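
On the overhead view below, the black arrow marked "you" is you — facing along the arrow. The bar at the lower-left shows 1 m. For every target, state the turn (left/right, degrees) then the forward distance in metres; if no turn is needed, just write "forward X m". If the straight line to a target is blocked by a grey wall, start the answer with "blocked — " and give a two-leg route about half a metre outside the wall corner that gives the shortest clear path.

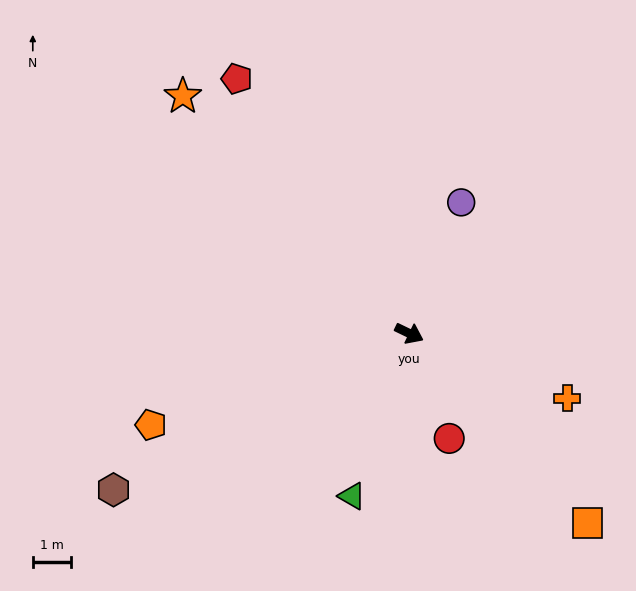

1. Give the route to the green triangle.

turn right 84°, forward 4.5 m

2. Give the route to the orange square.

turn right 21°, forward 6.8 m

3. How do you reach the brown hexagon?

turn right 126°, forward 8.8 m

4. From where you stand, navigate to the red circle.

turn right 43°, forward 2.9 m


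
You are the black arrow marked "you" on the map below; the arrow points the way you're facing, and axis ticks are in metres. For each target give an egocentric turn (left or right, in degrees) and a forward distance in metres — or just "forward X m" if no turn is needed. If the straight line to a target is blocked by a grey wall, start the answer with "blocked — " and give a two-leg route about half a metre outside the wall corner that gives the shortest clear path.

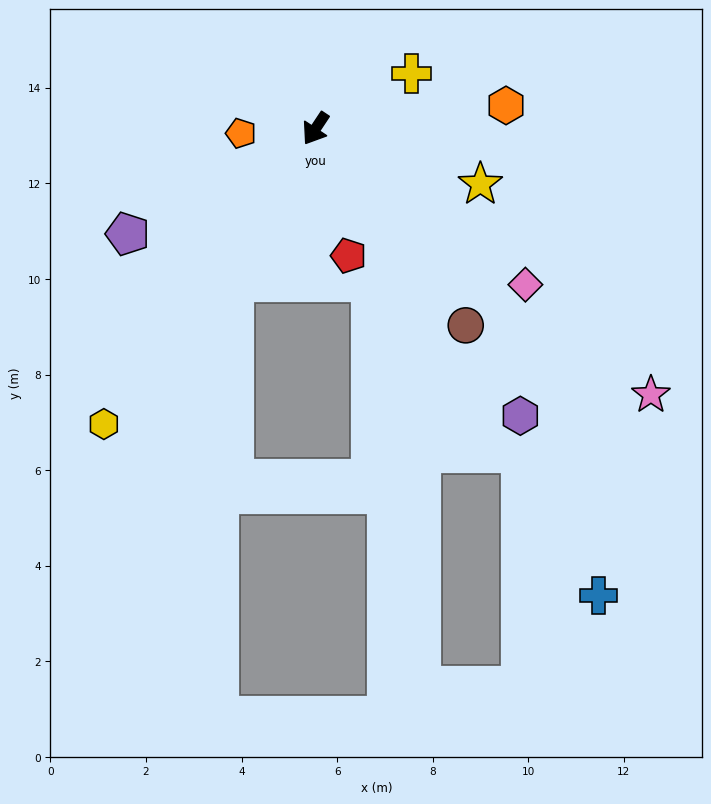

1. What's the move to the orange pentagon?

turn right 53°, forward 1.6 m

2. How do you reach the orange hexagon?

turn left 130°, forward 4.0 m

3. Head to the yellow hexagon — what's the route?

turn right 2°, forward 7.6 m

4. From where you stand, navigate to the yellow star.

turn left 105°, forward 3.6 m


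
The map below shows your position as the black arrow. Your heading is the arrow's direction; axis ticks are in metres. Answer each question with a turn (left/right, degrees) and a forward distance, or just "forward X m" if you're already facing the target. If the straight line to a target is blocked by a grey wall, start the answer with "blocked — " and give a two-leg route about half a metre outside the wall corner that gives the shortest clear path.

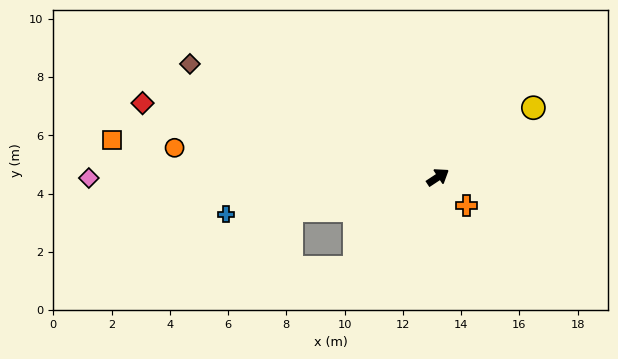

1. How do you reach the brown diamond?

turn left 122°, forward 9.4 m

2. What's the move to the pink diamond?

turn left 147°, forward 12.0 m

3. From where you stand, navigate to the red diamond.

turn left 133°, forward 10.5 m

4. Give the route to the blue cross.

turn left 157°, forward 7.4 m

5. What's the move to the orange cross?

turn right 79°, forward 1.4 m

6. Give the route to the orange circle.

turn left 140°, forward 9.1 m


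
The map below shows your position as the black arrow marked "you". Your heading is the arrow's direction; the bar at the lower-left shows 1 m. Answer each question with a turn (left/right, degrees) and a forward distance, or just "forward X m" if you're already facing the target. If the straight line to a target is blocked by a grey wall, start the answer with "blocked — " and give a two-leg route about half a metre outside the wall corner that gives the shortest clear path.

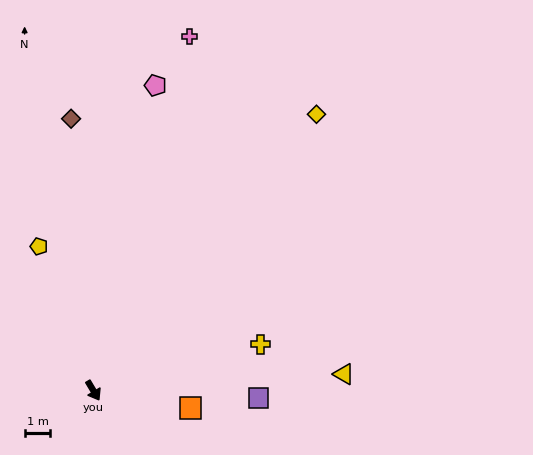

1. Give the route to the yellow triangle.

turn left 63°, forward 9.7 m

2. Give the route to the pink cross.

turn left 134°, forward 14.2 m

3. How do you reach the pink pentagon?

turn left 138°, forward 12.1 m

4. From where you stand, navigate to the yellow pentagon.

turn left 170°, forward 6.0 m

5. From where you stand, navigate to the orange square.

turn left 49°, forward 3.8 m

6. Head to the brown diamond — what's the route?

turn left 154°, forward 10.6 m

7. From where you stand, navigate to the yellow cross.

turn left 75°, forward 6.7 m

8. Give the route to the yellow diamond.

turn left 110°, forward 13.8 m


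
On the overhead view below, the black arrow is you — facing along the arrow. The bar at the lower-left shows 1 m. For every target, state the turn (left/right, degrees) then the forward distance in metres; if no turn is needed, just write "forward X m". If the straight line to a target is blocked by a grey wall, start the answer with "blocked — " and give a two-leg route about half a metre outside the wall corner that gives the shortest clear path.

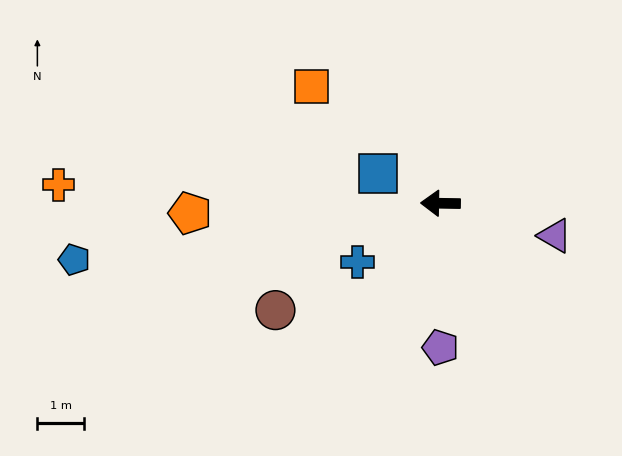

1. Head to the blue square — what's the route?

turn right 24°, forward 1.5 m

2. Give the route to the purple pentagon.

turn left 91°, forward 3.1 m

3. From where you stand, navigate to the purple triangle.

turn left 165°, forward 2.5 m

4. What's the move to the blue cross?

turn left 36°, forward 2.2 m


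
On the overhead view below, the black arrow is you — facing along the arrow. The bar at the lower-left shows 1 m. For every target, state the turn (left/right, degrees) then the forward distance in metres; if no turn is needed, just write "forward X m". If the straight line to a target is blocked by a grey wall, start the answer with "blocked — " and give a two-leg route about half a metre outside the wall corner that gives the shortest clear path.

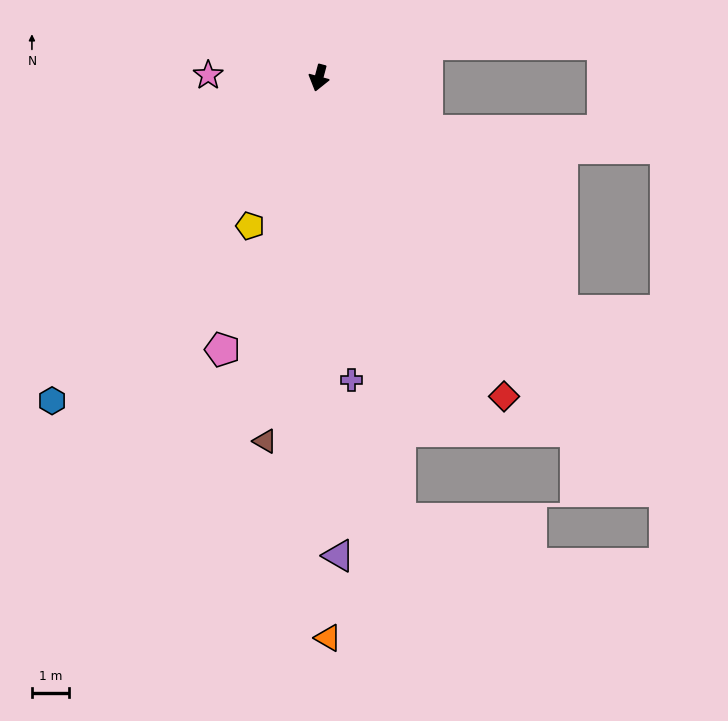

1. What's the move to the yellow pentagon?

turn right 10°, forward 4.4 m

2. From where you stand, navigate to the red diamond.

turn left 45°, forward 9.9 m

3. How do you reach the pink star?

turn right 76°, forward 3.0 m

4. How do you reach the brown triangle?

turn left 7°, forward 9.9 m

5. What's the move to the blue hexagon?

turn right 25°, forward 11.3 m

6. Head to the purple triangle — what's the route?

turn left 17°, forward 12.9 m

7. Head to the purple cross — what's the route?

turn left 21°, forward 8.2 m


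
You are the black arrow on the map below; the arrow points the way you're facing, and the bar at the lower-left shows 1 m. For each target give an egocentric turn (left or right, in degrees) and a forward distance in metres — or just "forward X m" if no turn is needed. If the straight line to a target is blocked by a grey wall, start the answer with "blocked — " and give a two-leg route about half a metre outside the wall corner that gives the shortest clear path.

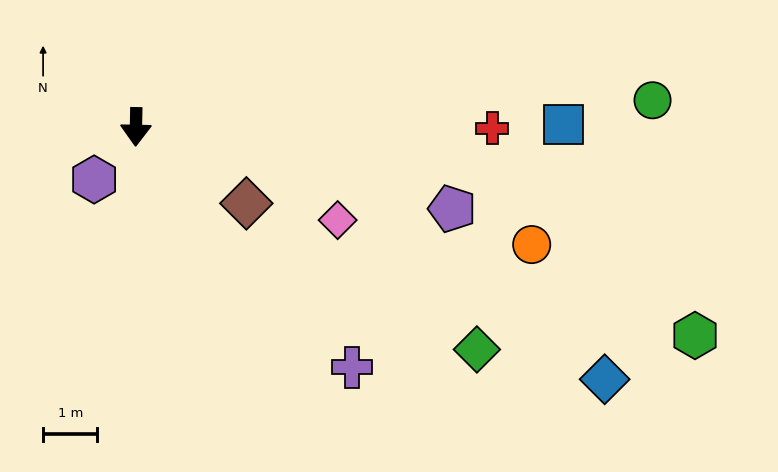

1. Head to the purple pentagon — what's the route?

turn left 77°, forward 6.0 m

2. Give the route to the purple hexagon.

turn right 37°, forward 1.2 m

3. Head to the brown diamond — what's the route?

turn left 56°, forward 2.5 m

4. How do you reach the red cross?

turn left 91°, forward 6.6 m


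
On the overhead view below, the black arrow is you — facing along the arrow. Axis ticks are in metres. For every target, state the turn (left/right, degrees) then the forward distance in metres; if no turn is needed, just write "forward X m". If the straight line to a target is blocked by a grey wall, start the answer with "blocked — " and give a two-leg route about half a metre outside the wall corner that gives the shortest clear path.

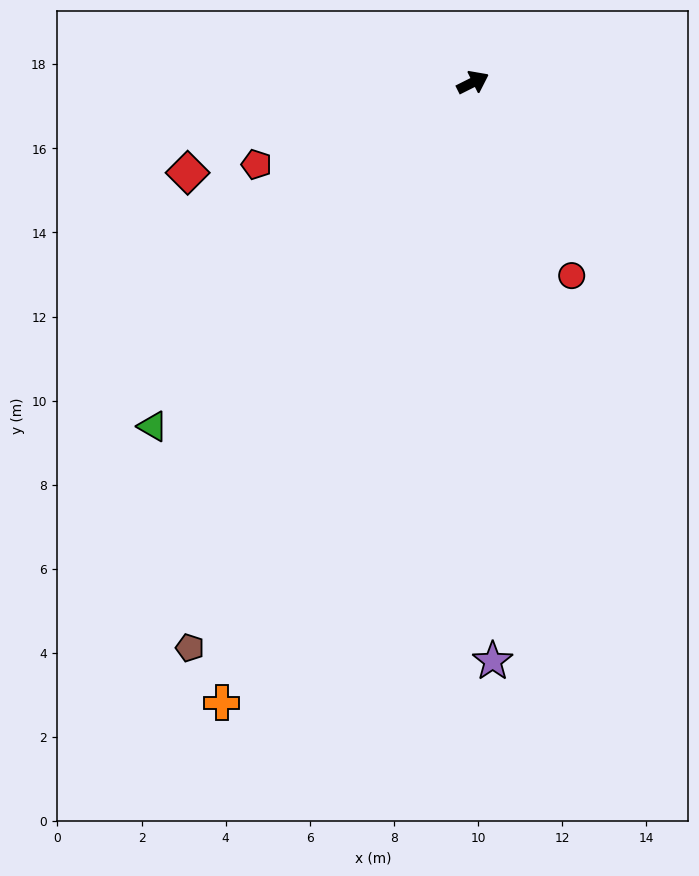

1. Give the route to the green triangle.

turn right 160°, forward 11.2 m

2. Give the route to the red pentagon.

turn left 174°, forward 5.5 m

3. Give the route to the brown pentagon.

turn right 143°, forward 15.0 m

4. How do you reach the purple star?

turn right 115°, forward 13.8 m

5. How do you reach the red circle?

turn right 90°, forward 5.2 m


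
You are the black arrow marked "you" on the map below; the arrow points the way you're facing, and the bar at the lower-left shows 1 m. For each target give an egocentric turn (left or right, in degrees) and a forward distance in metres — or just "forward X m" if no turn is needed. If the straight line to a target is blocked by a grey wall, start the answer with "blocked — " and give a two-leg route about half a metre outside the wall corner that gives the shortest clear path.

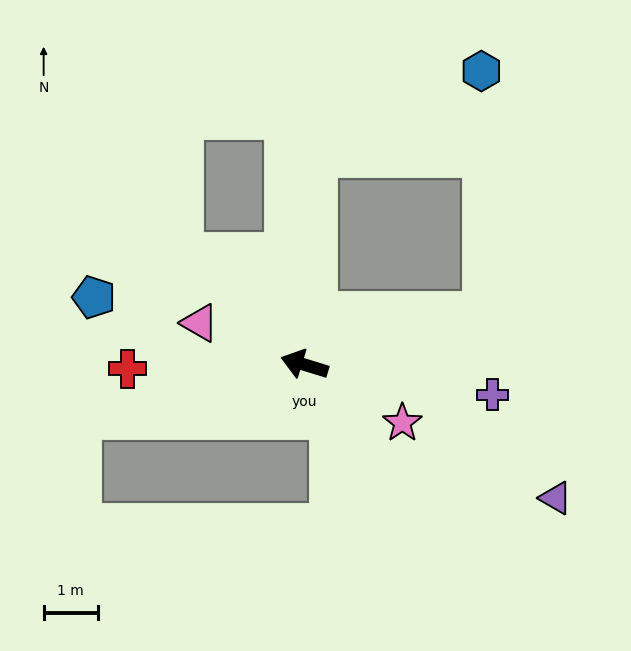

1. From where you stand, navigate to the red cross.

turn left 18°, forward 3.3 m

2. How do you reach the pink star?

turn left 166°, forward 2.1 m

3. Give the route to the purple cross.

turn right 172°, forward 3.5 m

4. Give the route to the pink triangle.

turn right 5°, forward 2.1 m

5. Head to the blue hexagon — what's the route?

blocked — turn right 76°, forward 3.9 m, then turn right 60°, forward 3.4 m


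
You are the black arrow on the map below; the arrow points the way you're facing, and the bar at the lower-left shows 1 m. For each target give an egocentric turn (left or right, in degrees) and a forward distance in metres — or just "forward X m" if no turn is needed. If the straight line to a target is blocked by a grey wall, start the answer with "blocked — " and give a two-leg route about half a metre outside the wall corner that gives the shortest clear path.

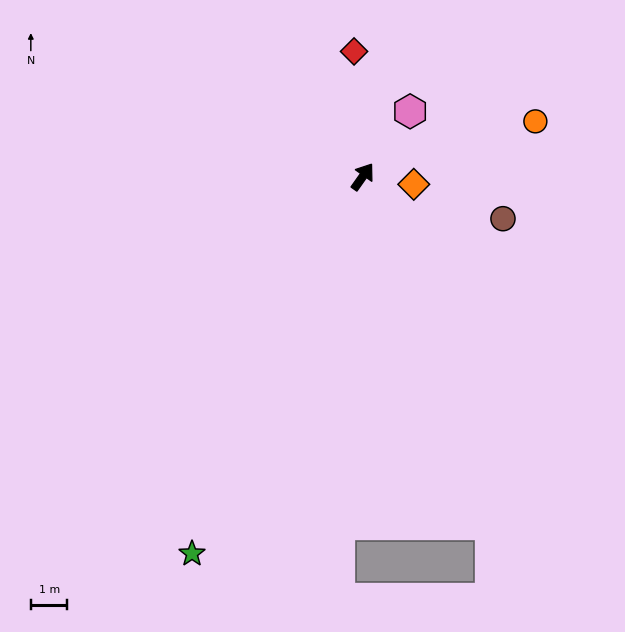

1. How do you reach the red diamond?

turn left 39°, forward 3.4 m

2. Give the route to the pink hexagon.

forward 2.2 m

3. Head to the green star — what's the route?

turn right 169°, forward 11.3 m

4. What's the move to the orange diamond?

turn right 63°, forward 1.4 m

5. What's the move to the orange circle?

turn right 37°, forward 4.9 m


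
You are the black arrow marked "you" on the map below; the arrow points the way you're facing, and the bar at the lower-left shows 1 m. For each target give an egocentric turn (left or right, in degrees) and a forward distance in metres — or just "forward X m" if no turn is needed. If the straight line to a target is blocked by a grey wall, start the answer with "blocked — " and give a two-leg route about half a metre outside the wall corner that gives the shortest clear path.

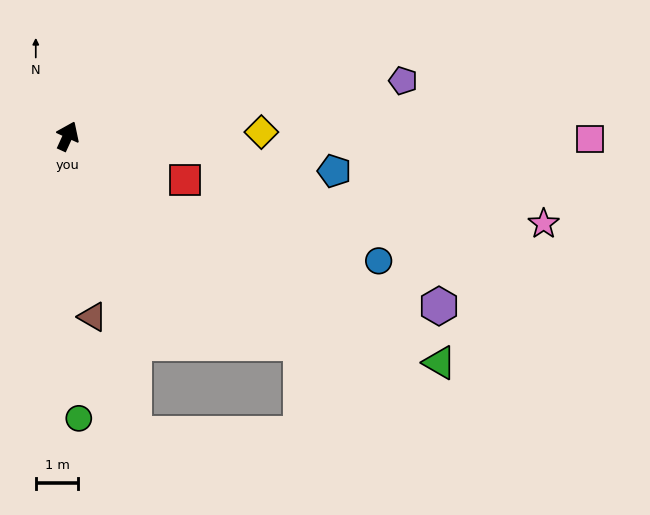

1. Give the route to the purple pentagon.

turn right 56°, forward 8.0 m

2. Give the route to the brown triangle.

turn right 148°, forward 4.3 m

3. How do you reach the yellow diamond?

turn right 64°, forward 4.6 m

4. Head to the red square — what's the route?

turn right 86°, forward 2.9 m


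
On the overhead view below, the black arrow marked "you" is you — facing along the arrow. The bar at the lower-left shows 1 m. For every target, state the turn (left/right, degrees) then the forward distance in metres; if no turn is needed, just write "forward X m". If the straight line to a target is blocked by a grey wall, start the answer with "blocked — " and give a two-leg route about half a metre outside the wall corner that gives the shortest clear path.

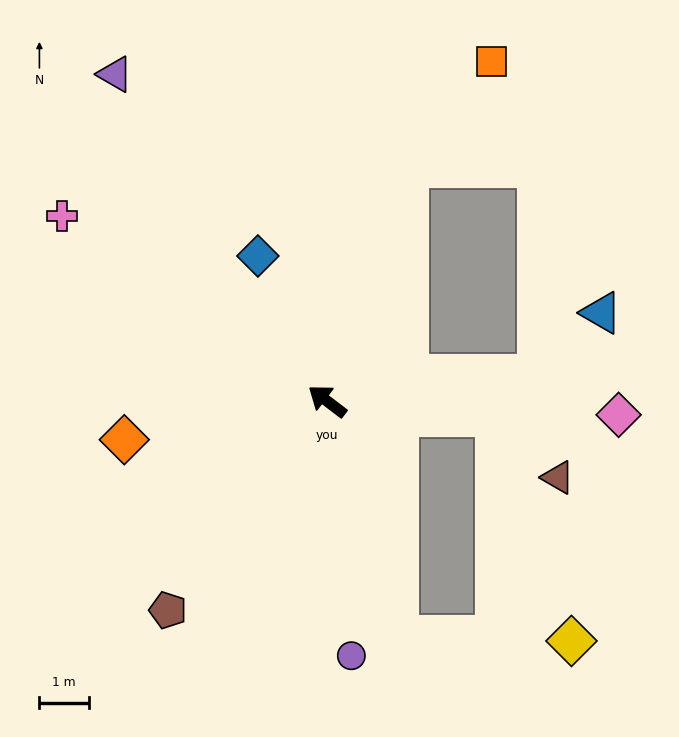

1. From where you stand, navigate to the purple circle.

turn left 133°, forward 5.2 m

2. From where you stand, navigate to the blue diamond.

turn right 27°, forward 3.3 m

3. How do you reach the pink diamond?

turn right 145°, forward 5.9 m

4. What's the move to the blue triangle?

blocked — turn right 136°, forward 4.3 m, then turn left 38°, forward 1.8 m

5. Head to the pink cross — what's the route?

turn left 2°, forward 6.5 m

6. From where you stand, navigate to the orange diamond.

turn left 48°, forward 4.2 m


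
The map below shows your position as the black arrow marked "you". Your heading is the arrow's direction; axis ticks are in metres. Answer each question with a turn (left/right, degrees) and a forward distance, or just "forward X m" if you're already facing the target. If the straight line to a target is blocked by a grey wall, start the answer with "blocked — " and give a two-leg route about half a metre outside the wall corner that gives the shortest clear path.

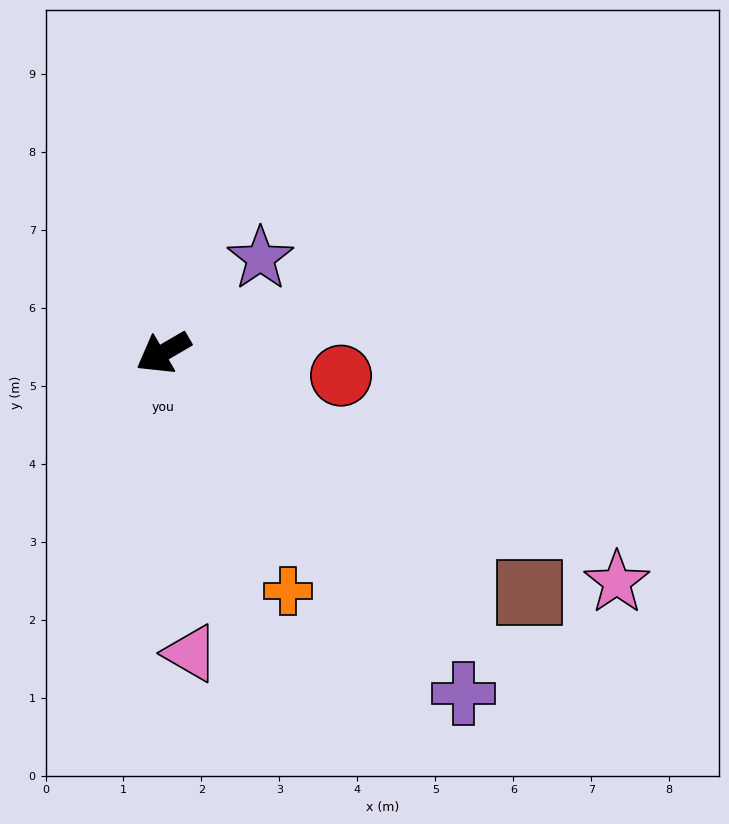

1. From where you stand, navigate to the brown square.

turn left 117°, forward 5.6 m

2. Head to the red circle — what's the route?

turn left 142°, forward 2.3 m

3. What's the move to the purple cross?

turn left 101°, forward 5.8 m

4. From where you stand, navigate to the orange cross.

turn left 87°, forward 3.4 m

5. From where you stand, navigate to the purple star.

turn right 166°, forward 1.7 m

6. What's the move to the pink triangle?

turn left 65°, forward 3.9 m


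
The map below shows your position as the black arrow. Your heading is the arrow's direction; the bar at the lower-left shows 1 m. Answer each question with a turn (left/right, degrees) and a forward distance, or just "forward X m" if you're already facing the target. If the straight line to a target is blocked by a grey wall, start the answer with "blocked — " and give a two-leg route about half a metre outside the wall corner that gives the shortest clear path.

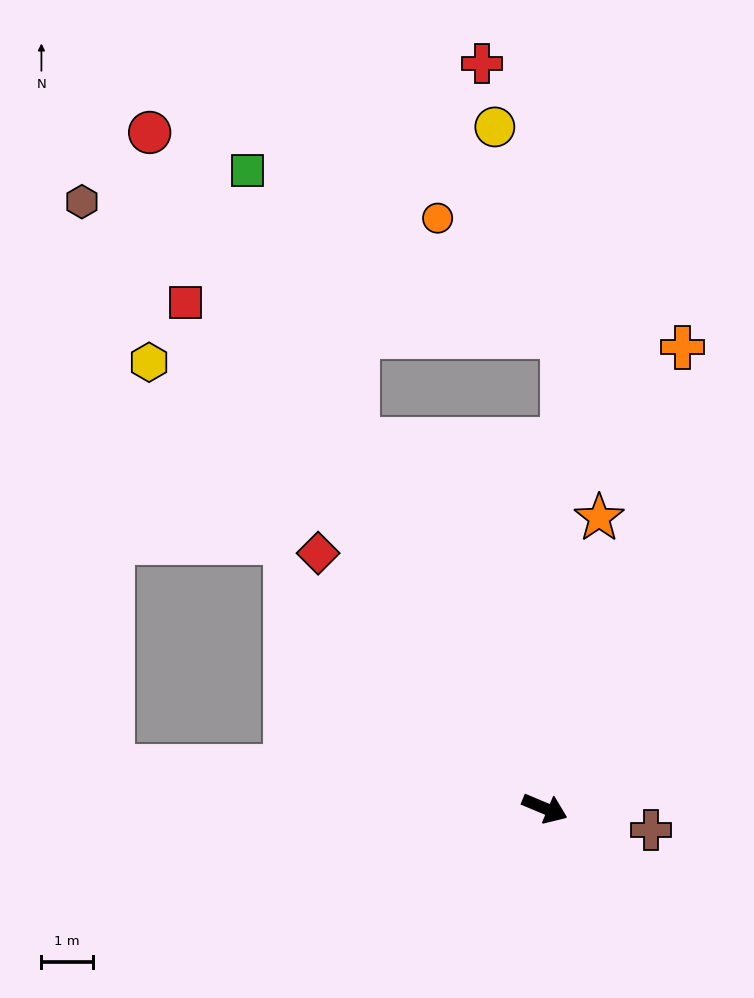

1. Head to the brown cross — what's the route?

turn left 11°, forward 2.1 m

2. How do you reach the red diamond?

turn left 154°, forward 6.6 m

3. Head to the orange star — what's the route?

turn left 102°, forward 5.8 m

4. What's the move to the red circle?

turn left 143°, forward 15.2 m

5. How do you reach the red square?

turn left 148°, forward 12.1 m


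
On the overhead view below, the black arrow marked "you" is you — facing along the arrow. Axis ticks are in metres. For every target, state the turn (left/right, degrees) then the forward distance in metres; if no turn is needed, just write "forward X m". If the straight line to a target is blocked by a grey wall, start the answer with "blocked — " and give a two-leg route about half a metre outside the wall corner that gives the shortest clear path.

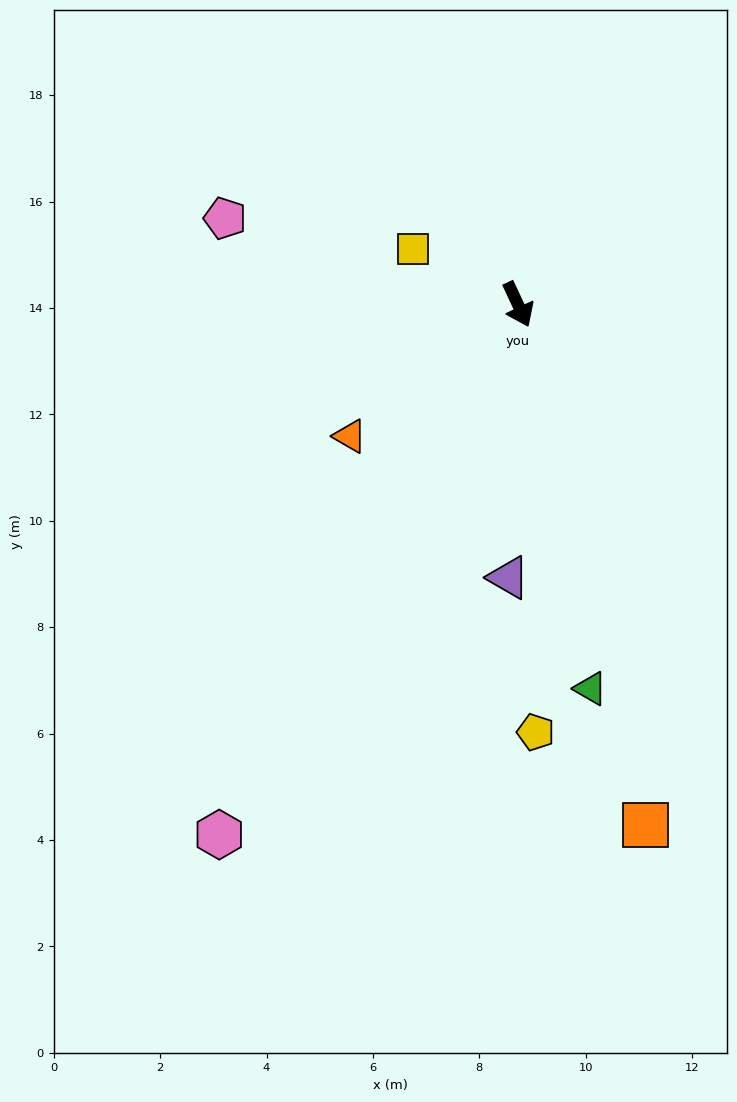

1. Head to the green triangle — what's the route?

turn right 14°, forward 7.3 m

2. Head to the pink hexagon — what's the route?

turn right 54°, forward 11.4 m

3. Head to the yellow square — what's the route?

turn right 143°, forward 2.2 m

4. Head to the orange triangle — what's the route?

turn right 77°, forward 4.0 m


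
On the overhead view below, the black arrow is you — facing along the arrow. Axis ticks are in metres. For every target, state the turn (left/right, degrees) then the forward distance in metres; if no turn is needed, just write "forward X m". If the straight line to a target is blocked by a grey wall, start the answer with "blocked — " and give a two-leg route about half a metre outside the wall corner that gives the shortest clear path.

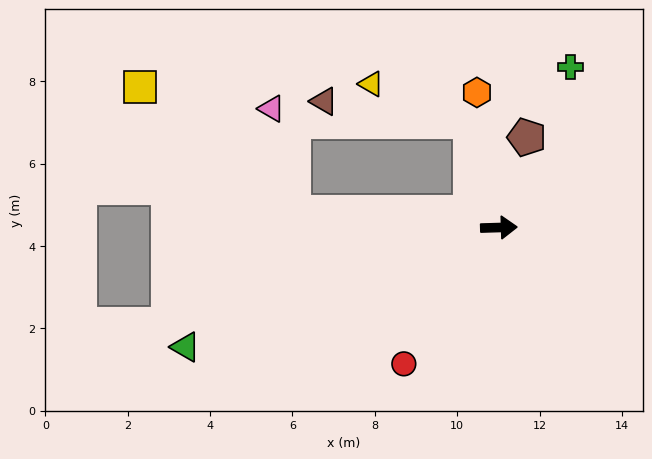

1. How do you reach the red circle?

turn right 127°, forward 4.0 m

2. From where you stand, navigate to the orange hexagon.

turn left 98°, forward 3.3 m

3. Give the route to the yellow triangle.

blocked — turn left 103°, forward 2.7 m, then turn left 55°, forward 2.6 m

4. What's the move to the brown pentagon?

turn left 71°, forward 2.3 m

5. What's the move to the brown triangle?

blocked — turn left 103°, forward 2.7 m, then turn left 68°, forward 3.6 m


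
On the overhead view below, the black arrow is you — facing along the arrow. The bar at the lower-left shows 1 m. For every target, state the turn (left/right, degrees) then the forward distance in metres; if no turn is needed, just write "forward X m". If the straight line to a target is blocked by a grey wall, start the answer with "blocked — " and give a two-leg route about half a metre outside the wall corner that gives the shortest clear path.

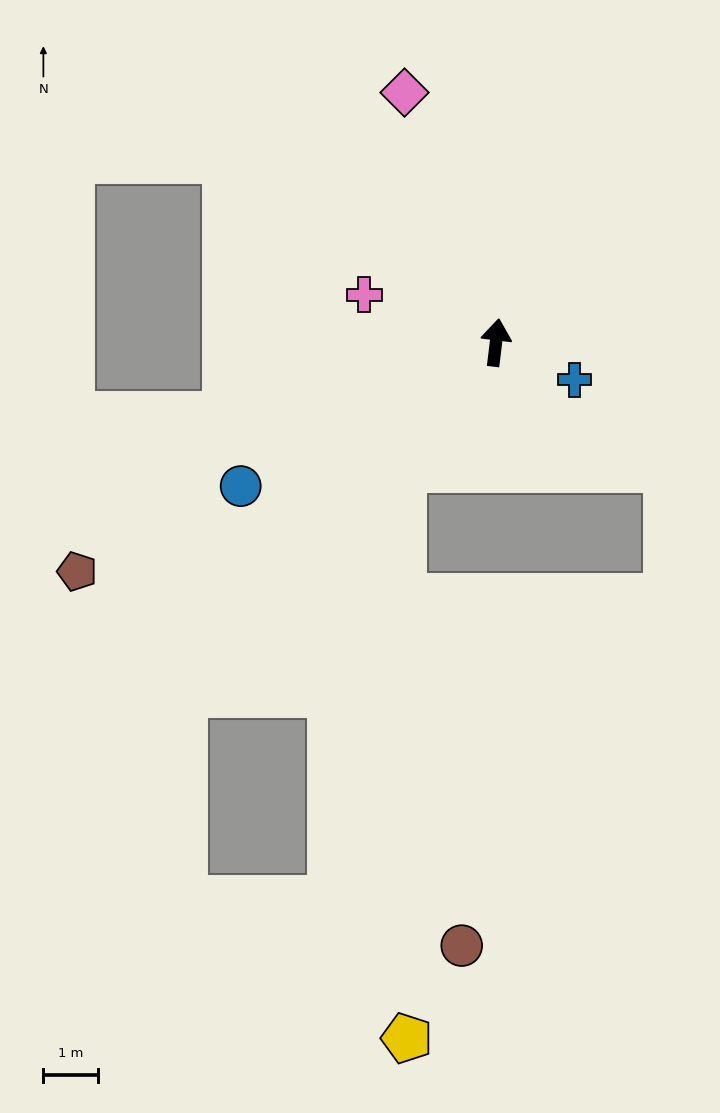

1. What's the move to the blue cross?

turn right 108°, forward 1.6 m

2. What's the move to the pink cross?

turn left 77°, forward 2.6 m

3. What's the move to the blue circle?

turn left 126°, forward 5.4 m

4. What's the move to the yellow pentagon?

blocked — turn left 151°, forward 2.9 m, then turn left 36°, forward 10.4 m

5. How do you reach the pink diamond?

turn left 27°, forward 4.9 m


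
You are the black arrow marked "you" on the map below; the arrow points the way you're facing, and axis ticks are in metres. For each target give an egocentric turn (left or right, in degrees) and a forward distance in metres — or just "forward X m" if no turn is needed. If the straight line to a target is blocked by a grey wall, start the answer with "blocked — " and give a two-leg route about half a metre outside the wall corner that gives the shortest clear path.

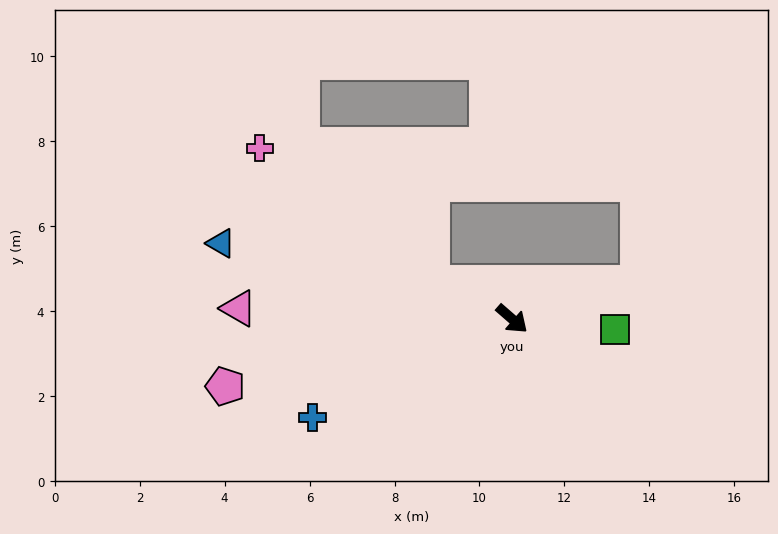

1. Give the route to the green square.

turn left 35°, forward 2.4 m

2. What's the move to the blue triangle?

turn right 154°, forward 7.1 m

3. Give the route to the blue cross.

turn right 113°, forward 5.2 m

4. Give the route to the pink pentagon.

turn right 126°, forward 6.9 m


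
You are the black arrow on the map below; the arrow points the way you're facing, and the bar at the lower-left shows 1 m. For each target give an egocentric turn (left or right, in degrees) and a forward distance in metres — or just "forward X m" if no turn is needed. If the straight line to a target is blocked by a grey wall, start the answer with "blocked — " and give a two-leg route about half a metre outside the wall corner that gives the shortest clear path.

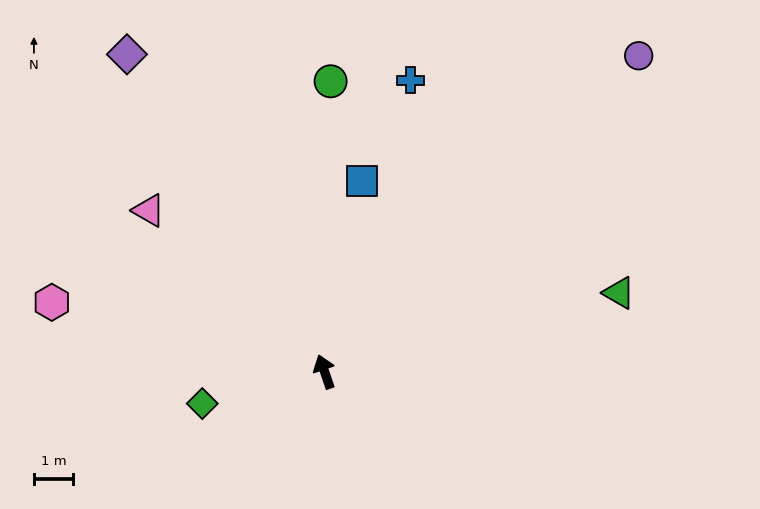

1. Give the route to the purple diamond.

turn left 13°, forward 9.6 m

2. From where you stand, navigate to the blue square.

turn right 30°, forward 5.0 m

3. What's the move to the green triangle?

turn right 94°, forward 7.8 m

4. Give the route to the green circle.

turn right 20°, forward 7.5 m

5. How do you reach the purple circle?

turn right 64°, forward 11.4 m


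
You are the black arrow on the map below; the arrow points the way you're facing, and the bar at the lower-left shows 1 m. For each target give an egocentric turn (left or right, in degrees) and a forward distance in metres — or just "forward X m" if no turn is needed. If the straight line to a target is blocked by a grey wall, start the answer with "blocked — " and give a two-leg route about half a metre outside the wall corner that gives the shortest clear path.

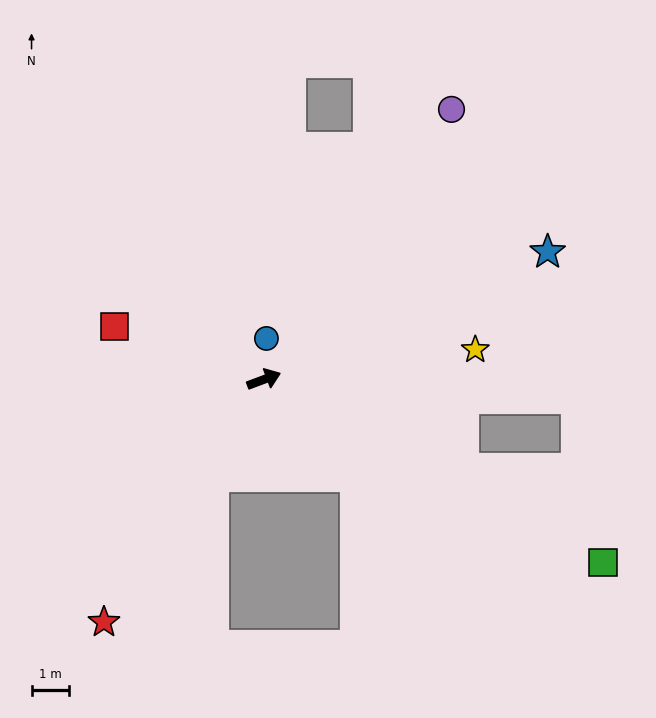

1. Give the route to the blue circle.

turn left 66°, forward 1.1 m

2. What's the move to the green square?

turn right 49°, forward 10.4 m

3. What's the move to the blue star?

turn left 4°, forward 8.4 m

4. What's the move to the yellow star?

turn right 13°, forward 5.8 m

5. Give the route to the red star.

turn right 144°, forward 7.9 m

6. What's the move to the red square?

turn left 140°, forward 4.3 m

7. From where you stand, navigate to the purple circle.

turn left 35°, forward 8.9 m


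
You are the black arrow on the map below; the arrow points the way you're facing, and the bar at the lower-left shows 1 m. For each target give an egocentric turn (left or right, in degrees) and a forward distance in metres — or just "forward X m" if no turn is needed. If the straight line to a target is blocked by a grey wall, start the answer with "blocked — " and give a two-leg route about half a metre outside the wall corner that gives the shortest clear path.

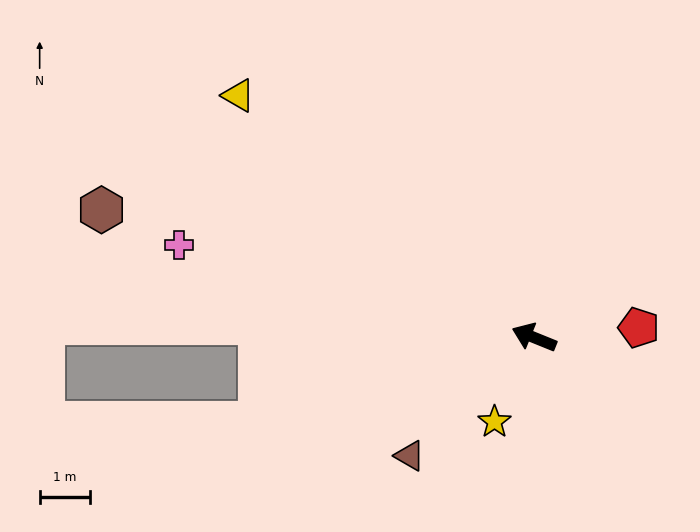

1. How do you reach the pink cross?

turn left 7°, forward 7.4 m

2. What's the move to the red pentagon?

turn right 153°, forward 2.1 m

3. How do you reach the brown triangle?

turn left 66°, forward 3.4 m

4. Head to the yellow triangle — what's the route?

turn right 17°, forward 7.7 m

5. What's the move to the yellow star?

turn left 87°, forward 1.9 m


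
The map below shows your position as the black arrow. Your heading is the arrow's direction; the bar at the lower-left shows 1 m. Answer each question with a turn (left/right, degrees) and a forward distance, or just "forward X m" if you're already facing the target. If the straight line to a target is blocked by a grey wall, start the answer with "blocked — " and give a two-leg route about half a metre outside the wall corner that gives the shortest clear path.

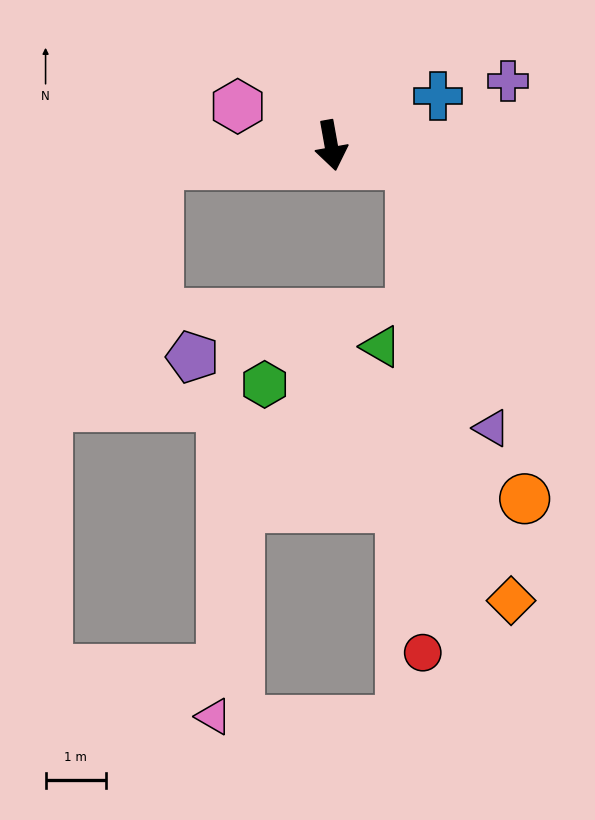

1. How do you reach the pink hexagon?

turn right 123°, forward 1.7 m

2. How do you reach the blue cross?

turn left 105°, forward 2.0 m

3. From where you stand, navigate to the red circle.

blocked — turn left 67°, forward 1.4 m, then turn right 76°, forward 8.1 m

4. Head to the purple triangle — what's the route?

blocked — turn left 67°, forward 1.4 m, then turn right 60°, forward 4.6 m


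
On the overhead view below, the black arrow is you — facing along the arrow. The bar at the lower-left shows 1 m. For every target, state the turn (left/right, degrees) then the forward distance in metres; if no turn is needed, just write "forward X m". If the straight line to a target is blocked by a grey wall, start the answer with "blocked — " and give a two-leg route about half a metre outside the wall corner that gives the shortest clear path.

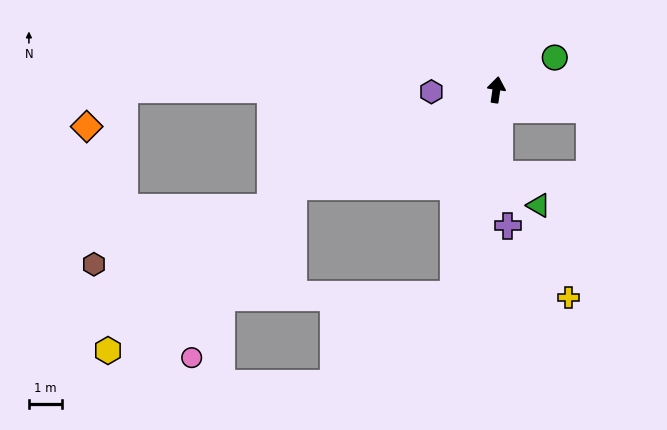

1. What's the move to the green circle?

turn right 53°, forward 2.0 m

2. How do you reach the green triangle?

blocked — turn right 170°, forward 2.6 m, then turn left 51°, forward 1.5 m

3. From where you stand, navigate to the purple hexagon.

turn left 100°, forward 2.0 m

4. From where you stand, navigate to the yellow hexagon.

blocked — turn left 124°, forward 6.9 m, then turn left 16°, forward 7.6 m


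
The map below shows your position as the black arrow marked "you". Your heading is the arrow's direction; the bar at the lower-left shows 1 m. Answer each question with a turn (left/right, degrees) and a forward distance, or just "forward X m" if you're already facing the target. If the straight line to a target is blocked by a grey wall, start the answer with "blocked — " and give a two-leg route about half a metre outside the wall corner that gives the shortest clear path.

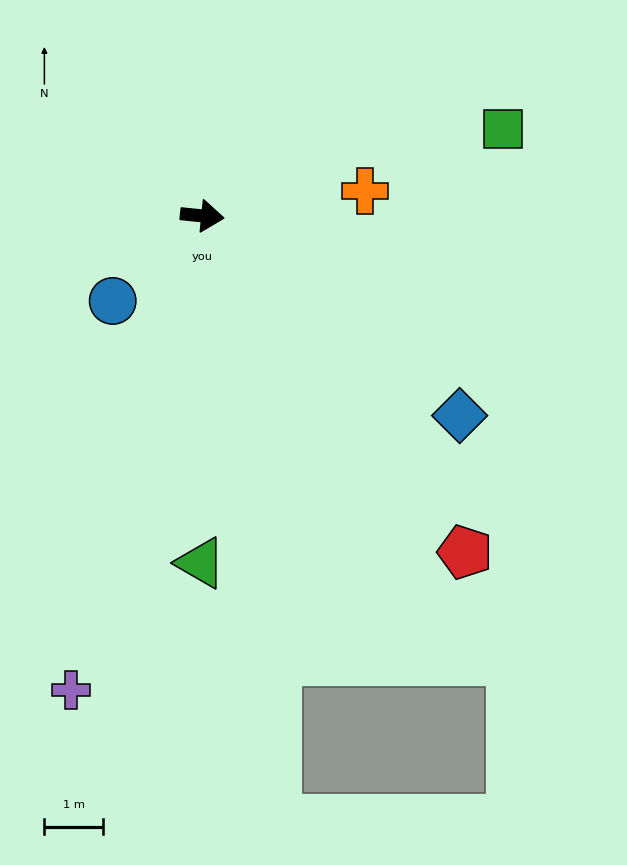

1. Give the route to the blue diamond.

turn right 32°, forward 5.6 m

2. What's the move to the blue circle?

turn right 131°, forward 2.1 m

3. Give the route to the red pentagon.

turn right 46°, forward 7.3 m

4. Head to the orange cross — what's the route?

turn left 15°, forward 2.8 m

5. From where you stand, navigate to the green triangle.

turn right 84°, forward 5.9 m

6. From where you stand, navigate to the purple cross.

turn right 100°, forward 8.4 m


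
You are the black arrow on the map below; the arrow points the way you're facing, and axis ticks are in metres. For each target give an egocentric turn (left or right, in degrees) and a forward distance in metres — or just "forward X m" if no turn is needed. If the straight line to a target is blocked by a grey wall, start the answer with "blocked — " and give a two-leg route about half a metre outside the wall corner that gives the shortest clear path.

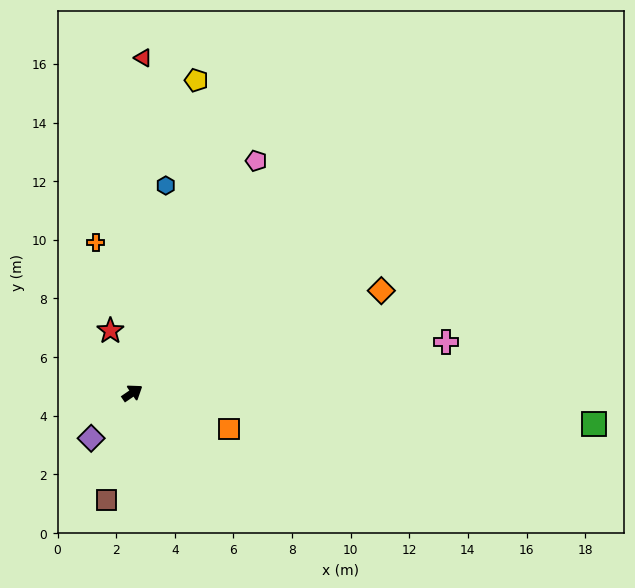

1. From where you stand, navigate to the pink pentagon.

turn left 28°, forward 9.0 m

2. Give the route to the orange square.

turn right 55°, forward 3.5 m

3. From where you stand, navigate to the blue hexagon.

turn left 47°, forward 7.2 m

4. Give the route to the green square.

turn right 38°, forward 15.8 m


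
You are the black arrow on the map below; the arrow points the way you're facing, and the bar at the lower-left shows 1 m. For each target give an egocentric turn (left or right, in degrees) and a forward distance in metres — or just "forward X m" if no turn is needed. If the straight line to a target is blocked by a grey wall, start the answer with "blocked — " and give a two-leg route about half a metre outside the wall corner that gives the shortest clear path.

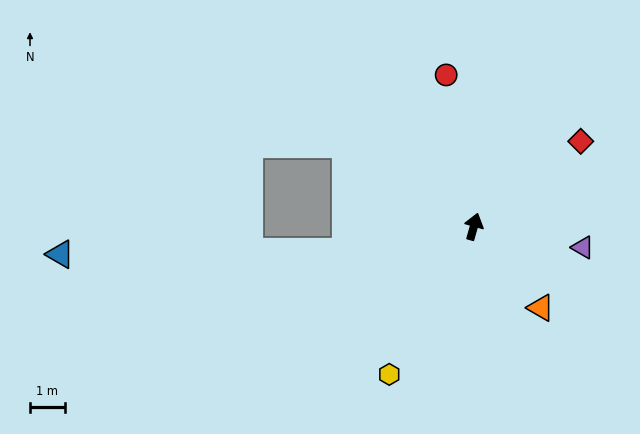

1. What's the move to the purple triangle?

turn right 85°, forward 3.2 m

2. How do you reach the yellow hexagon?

turn left 166°, forward 4.9 m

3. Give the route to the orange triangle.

turn right 125°, forward 3.0 m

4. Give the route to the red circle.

turn left 26°, forward 4.5 m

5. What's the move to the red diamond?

turn right 36°, forward 4.0 m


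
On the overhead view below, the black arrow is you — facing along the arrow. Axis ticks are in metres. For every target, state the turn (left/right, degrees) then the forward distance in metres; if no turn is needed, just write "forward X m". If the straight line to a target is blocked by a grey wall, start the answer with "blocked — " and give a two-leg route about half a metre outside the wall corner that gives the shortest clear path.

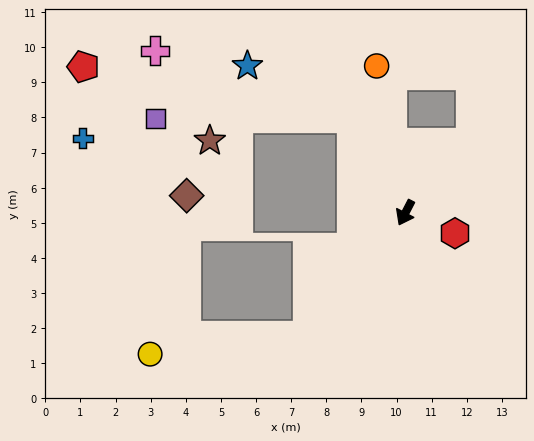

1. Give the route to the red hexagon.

turn left 95°, forward 1.5 m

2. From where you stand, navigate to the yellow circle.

blocked — turn right 11°, forward 4.5 m, then turn right 45°, forward 4.5 m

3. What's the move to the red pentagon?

blocked — turn right 123°, forward 3.1 m, then turn left 49°, forward 7.8 m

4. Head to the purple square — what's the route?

blocked — turn right 123°, forward 3.1 m, then turn left 60°, forward 5.6 m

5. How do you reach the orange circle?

turn right 142°, forward 4.3 m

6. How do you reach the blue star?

blocked — turn right 123°, forward 3.1 m, then turn left 34°, forward 3.3 m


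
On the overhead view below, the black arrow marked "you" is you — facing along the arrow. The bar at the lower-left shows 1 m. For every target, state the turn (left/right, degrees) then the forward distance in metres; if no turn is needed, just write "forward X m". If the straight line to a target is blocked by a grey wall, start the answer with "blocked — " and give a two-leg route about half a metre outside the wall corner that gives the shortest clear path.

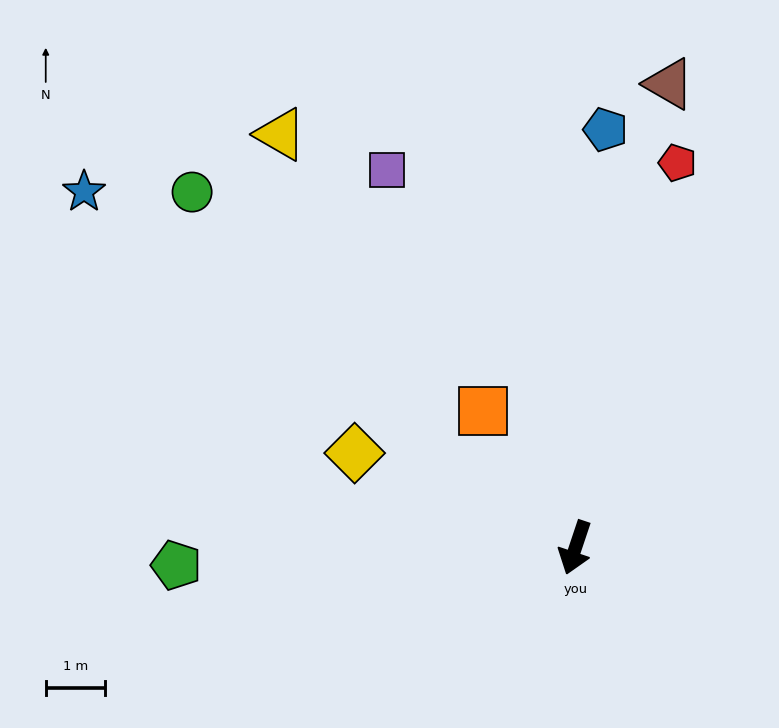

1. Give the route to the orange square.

turn right 127°, forward 2.8 m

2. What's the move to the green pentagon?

turn right 69°, forward 6.8 m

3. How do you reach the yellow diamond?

turn right 95°, forward 4.1 m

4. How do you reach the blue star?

turn right 107°, forward 10.3 m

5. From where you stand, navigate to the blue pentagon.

turn right 166°, forward 7.1 m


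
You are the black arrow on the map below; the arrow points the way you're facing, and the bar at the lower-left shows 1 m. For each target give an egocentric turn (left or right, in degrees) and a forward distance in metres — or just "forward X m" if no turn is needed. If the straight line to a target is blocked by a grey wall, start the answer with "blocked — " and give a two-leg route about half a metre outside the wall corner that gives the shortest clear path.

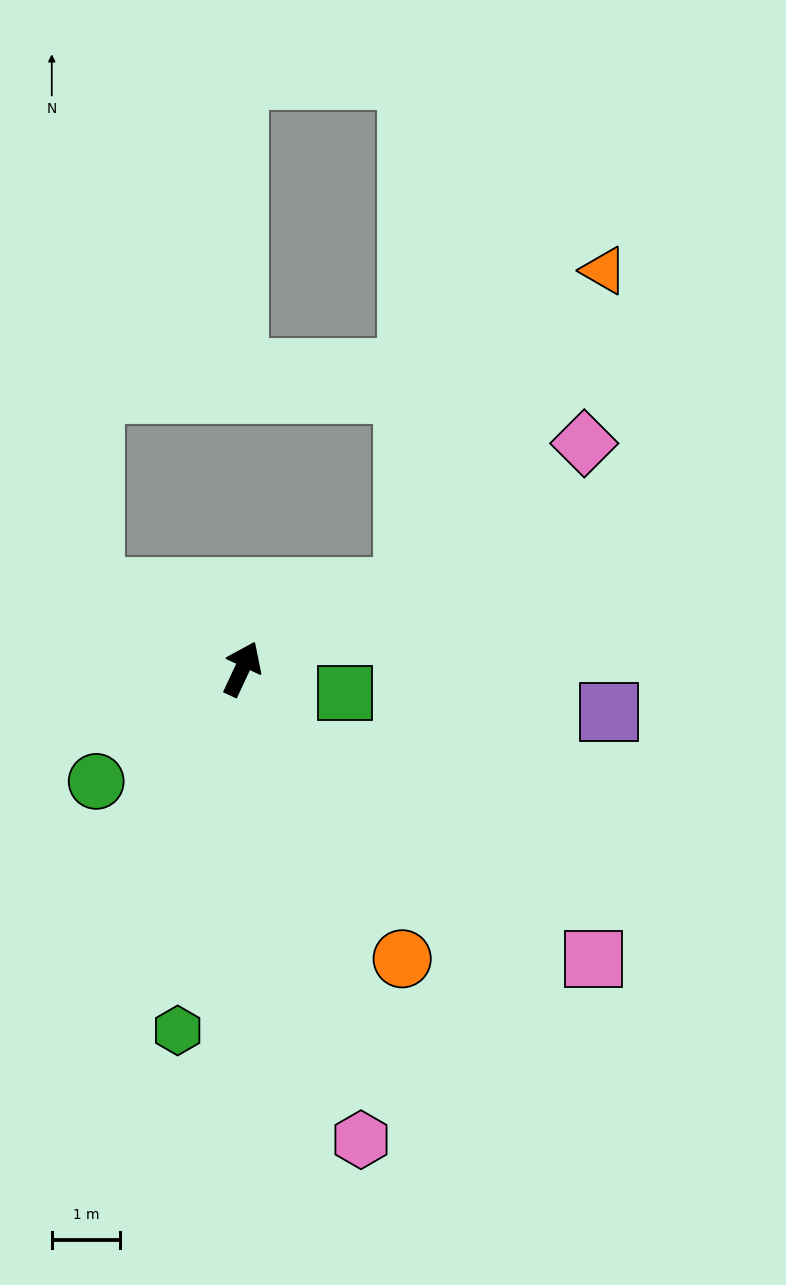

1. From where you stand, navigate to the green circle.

turn left 153°, forward 2.7 m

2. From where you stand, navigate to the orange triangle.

blocked — turn right 38°, forward 2.6 m, then turn left 31°, forward 5.5 m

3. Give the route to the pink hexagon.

turn right 141°, forward 7.1 m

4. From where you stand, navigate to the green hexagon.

turn right 165°, forward 5.4 m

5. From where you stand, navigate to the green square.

turn right 78°, forward 1.5 m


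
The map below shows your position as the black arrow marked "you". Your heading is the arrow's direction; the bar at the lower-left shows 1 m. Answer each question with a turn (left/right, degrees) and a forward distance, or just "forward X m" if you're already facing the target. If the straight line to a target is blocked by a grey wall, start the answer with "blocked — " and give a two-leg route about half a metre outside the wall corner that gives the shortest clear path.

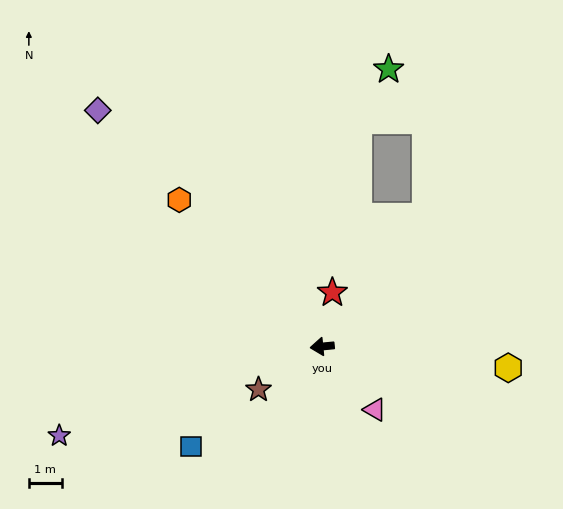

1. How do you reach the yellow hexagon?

turn left 168°, forward 5.7 m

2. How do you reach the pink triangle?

turn left 124°, forward 2.5 m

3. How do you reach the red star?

turn right 106°, forward 1.7 m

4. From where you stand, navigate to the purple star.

turn left 13°, forward 8.4 m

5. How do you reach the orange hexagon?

turn right 51°, forward 6.2 m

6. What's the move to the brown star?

turn left 28°, forward 2.3 m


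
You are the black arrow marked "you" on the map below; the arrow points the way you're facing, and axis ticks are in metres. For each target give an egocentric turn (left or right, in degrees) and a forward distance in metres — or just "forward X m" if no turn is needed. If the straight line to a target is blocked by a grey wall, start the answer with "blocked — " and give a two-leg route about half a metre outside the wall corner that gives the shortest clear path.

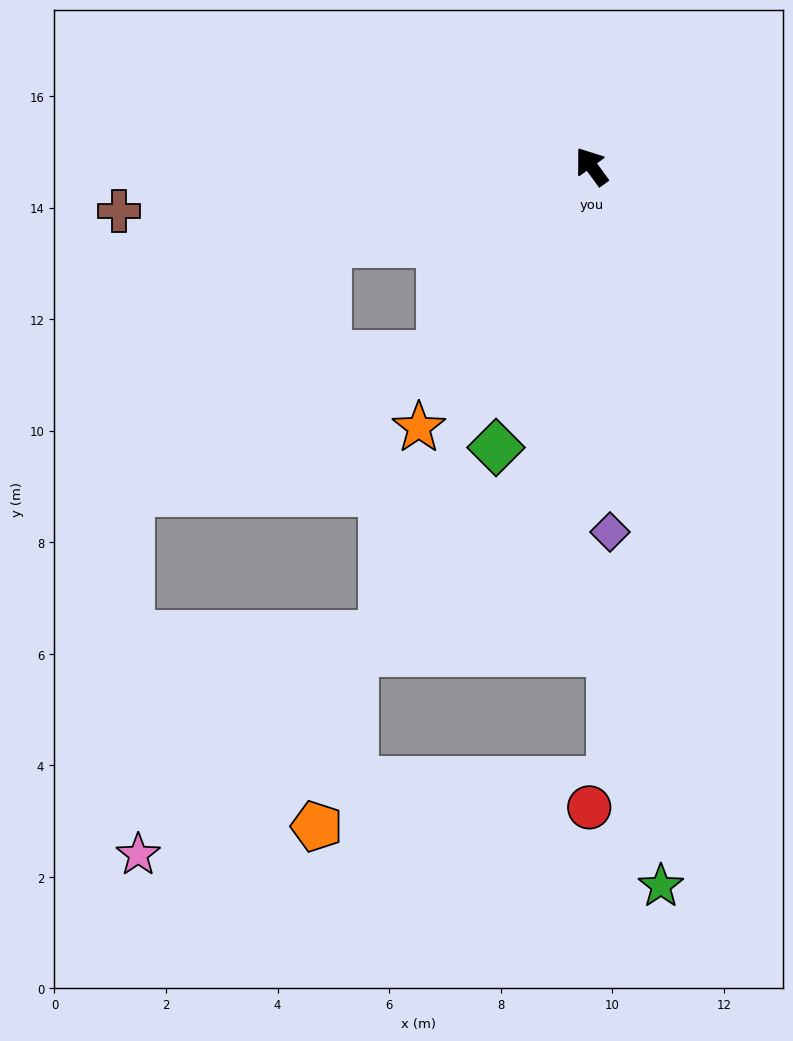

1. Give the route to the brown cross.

turn left 59°, forward 8.5 m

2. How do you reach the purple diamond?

turn left 147°, forward 6.6 m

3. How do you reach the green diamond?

turn left 125°, forward 5.3 m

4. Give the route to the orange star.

turn left 111°, forward 5.6 m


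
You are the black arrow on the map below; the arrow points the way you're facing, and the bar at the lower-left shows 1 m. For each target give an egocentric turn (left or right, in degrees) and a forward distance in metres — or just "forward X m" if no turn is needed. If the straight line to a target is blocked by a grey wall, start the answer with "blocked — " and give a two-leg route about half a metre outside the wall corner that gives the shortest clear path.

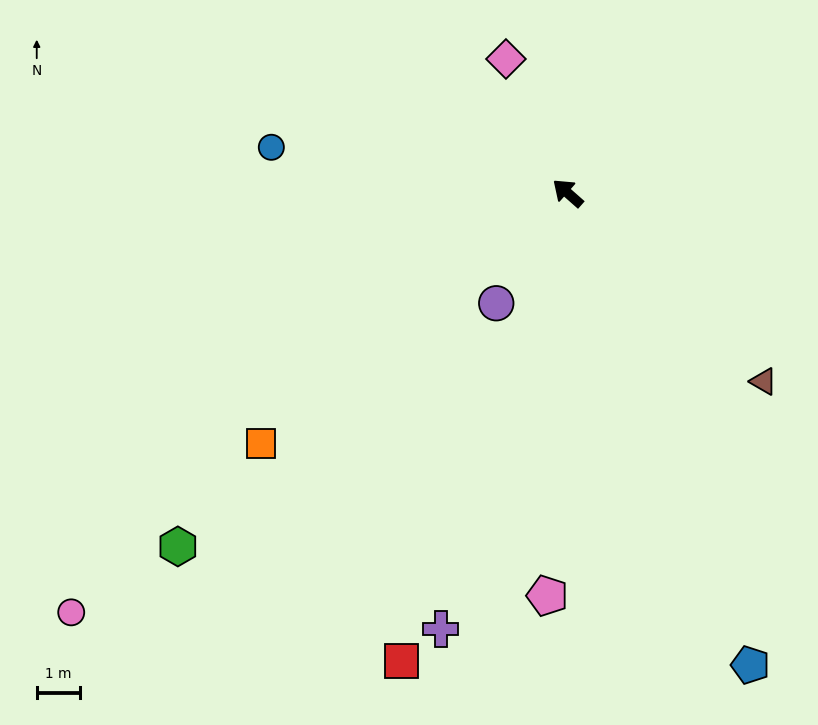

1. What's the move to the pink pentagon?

turn left 129°, forward 9.4 m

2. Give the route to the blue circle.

turn left 33°, forward 7.0 m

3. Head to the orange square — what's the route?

turn left 81°, forward 9.2 m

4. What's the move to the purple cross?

turn left 115°, forward 10.6 m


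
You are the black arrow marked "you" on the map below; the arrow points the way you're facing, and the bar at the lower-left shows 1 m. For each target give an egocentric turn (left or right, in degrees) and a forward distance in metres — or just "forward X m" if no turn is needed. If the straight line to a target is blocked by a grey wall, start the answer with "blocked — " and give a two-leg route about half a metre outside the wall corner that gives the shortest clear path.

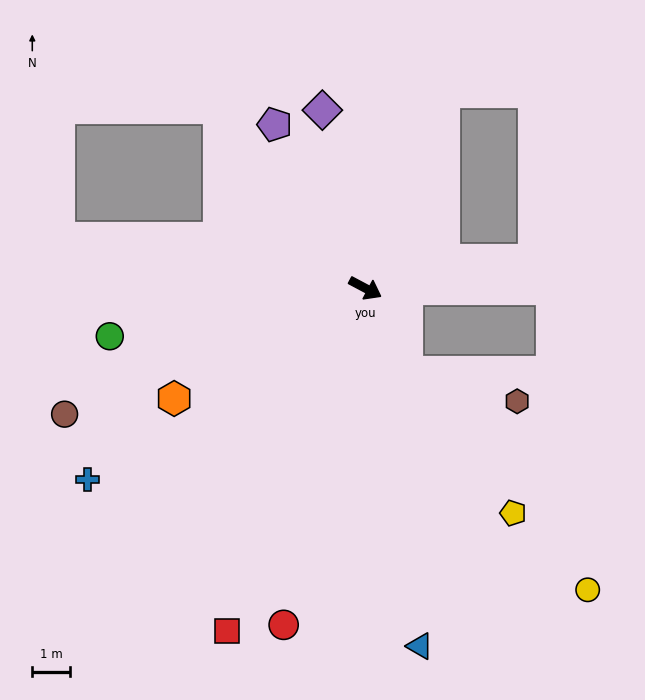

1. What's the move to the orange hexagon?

turn right 122°, forward 5.8 m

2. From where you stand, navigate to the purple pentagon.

turn left 147°, forward 4.9 m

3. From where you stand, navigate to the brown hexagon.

blocked — turn right 36°, forward 2.5 m, then turn left 49°, forward 3.0 m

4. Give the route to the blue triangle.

turn right 53°, forward 9.5 m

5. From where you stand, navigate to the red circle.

turn right 76°, forward 9.1 m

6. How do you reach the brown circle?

turn right 129°, forward 8.6 m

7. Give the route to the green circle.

turn right 141°, forward 6.8 m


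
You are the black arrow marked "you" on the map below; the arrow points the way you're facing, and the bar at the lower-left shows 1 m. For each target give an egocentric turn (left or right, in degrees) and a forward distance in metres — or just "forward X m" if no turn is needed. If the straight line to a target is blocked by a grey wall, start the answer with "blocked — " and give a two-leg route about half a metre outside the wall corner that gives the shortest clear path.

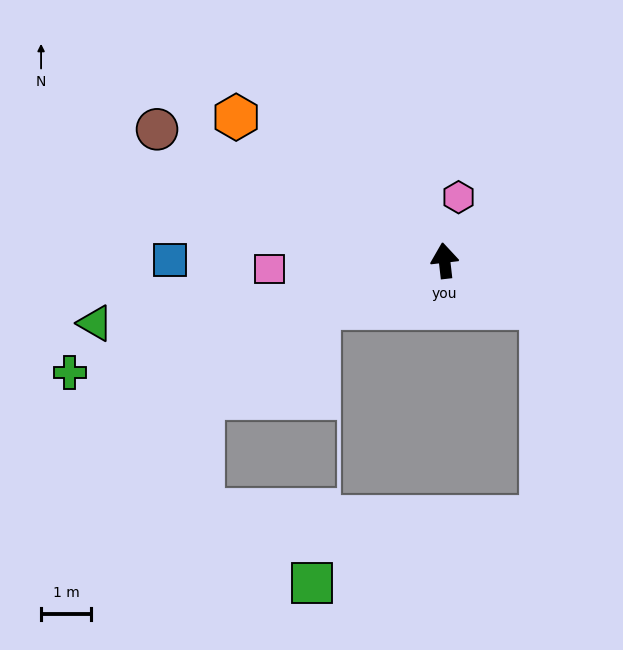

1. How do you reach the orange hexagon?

turn left 49°, forward 5.1 m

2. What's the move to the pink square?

turn left 86°, forward 3.5 m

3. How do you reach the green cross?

turn left 100°, forward 7.8 m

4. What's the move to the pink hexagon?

turn right 19°, forward 1.3 m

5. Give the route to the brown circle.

turn left 59°, forward 6.3 m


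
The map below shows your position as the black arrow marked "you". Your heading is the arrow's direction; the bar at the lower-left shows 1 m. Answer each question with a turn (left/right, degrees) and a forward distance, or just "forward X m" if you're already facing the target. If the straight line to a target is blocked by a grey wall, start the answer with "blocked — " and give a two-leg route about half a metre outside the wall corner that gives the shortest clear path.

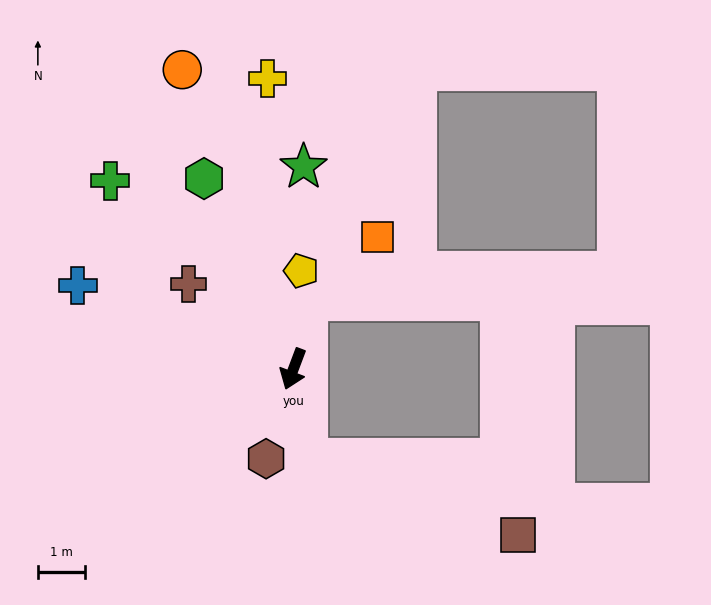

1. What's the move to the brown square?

blocked — turn left 30°, forward 1.9 m, then turn left 60°, forward 4.7 m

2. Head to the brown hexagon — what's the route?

turn left 4°, forward 2.0 m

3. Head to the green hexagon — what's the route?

turn right 134°, forward 4.5 m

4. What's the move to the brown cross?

turn right 108°, forward 2.9 m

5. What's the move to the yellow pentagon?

turn right 164°, forward 2.1 m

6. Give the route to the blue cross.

turn right 91°, forward 4.9 m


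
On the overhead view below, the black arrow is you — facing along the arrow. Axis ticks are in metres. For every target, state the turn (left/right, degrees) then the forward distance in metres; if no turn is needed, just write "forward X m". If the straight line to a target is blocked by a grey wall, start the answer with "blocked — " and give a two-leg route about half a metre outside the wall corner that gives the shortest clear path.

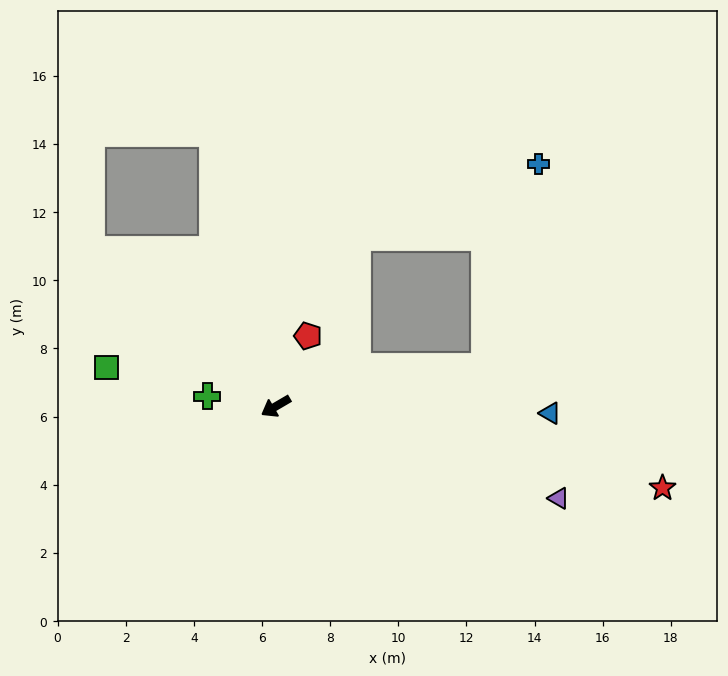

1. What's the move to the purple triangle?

turn left 132°, forward 8.7 m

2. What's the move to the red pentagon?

turn right 145°, forward 2.3 m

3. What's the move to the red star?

turn left 138°, forward 11.6 m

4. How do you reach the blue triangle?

turn left 148°, forward 8.1 m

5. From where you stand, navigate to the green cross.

turn right 39°, forward 2.0 m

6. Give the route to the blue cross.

blocked — turn left 160°, forward 6.2 m, then turn left 65°, forward 6.2 m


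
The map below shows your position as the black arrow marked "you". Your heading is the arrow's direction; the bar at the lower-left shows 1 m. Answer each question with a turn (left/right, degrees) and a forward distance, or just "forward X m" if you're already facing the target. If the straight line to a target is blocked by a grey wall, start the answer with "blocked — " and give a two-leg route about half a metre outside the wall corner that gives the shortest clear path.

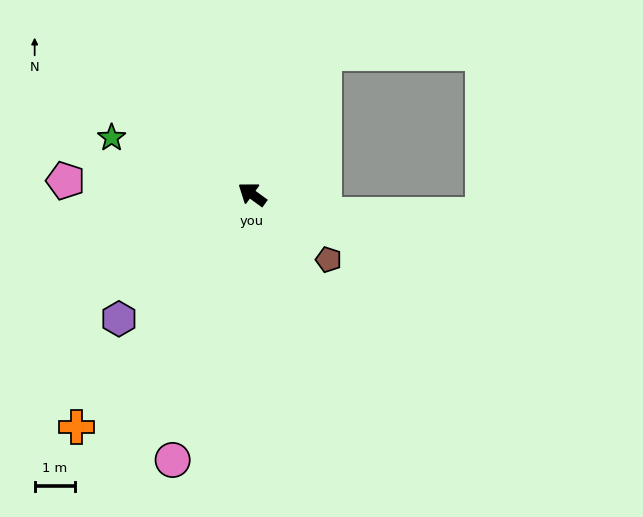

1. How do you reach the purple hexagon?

turn left 79°, forward 4.5 m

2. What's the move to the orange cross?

turn left 89°, forward 7.2 m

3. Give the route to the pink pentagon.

turn left 32°, forward 4.6 m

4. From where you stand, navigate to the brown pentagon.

turn left 176°, forward 2.5 m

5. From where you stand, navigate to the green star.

turn left 14°, forward 3.7 m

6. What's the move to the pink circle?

turn left 109°, forward 6.9 m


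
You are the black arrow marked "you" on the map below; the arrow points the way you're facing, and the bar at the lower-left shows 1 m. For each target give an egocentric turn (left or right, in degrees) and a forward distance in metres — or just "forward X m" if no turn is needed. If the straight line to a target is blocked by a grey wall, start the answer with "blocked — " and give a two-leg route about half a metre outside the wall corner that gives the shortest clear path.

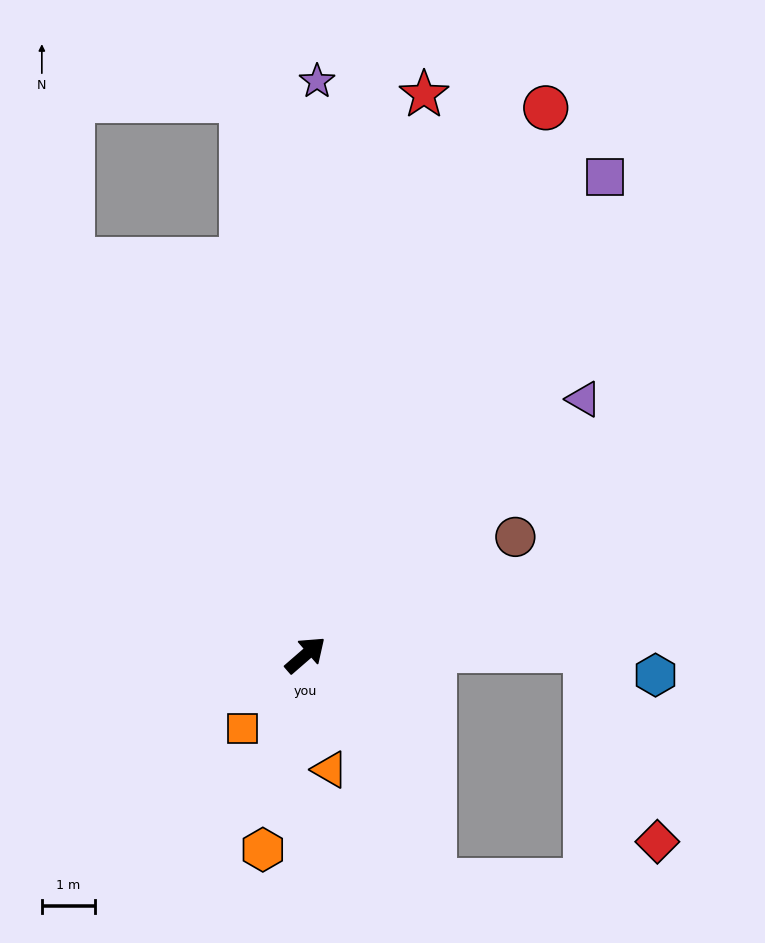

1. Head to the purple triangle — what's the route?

forward 7.1 m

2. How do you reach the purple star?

turn left 48°, forward 10.9 m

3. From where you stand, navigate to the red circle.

turn left 25°, forward 11.3 m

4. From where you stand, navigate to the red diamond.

blocked — turn right 40°, forward 5.3 m, then turn right 71°, forward 3.9 m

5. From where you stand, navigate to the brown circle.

turn right 12°, forward 4.6 m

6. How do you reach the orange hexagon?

turn right 143°, forward 3.8 m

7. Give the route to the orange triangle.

turn right 119°, forward 2.2 m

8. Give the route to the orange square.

turn right 171°, forward 1.8 m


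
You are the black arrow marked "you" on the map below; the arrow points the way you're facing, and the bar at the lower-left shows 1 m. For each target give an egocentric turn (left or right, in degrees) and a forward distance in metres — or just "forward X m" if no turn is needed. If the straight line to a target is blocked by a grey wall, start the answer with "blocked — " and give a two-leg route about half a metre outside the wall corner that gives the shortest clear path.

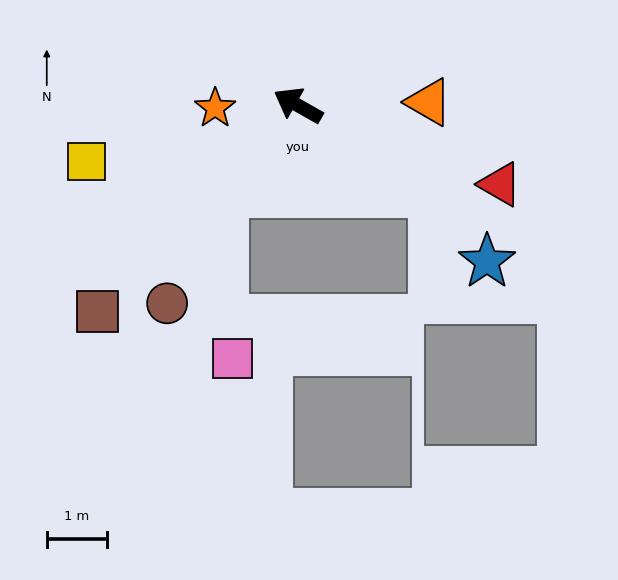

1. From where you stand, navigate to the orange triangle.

turn right 149°, forward 2.2 m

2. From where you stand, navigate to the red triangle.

turn right 172°, forward 3.6 m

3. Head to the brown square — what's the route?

turn left 75°, forward 4.8 m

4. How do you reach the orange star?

turn left 31°, forward 1.4 m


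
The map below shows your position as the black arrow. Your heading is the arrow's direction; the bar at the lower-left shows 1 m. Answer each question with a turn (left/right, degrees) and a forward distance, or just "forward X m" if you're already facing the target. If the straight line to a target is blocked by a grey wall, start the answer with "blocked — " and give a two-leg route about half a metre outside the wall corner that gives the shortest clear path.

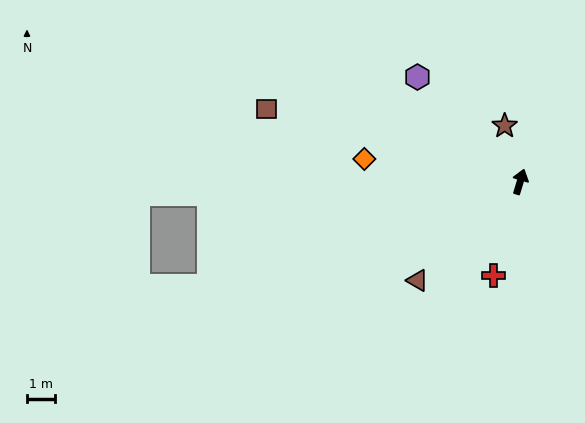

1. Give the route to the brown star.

turn left 32°, forward 2.0 m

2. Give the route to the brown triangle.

turn left 151°, forward 5.0 m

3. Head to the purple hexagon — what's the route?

turn left 61°, forward 5.2 m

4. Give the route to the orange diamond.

turn left 99°, forward 5.6 m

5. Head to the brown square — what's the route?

turn left 91°, forward 9.3 m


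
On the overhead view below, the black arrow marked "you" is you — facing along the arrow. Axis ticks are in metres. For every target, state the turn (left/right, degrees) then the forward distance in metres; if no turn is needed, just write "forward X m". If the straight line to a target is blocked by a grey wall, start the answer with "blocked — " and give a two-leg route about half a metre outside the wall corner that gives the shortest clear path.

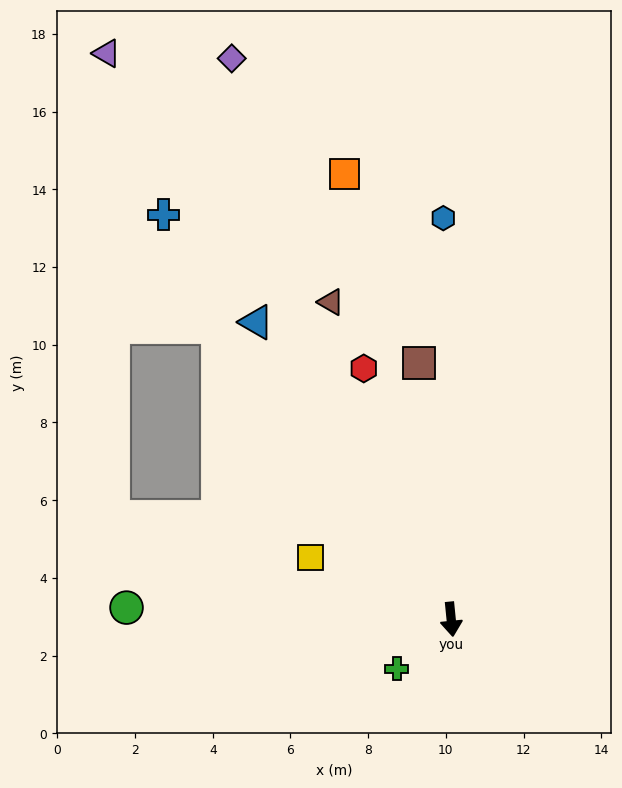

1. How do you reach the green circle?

turn right 98°, forward 8.4 m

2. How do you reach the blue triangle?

turn right 152°, forward 9.1 m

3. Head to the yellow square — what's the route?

turn right 119°, forward 3.9 m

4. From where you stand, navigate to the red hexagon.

turn right 166°, forward 6.8 m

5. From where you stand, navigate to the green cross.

turn right 53°, forward 1.9 m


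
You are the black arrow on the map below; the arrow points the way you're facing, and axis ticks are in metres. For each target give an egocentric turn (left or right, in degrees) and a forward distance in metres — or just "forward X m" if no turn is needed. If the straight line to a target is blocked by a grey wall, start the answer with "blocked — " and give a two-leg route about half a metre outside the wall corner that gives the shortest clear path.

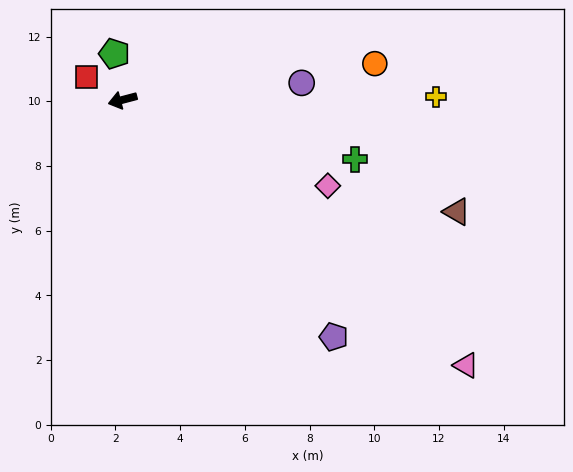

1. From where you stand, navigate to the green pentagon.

turn right 95°, forward 1.4 m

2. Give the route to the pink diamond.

turn left 143°, forward 6.9 m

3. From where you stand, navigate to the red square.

turn right 47°, forward 1.3 m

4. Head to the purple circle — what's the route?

turn left 171°, forward 5.6 m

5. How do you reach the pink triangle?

turn left 128°, forward 13.4 m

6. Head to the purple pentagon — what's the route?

turn left 117°, forward 9.8 m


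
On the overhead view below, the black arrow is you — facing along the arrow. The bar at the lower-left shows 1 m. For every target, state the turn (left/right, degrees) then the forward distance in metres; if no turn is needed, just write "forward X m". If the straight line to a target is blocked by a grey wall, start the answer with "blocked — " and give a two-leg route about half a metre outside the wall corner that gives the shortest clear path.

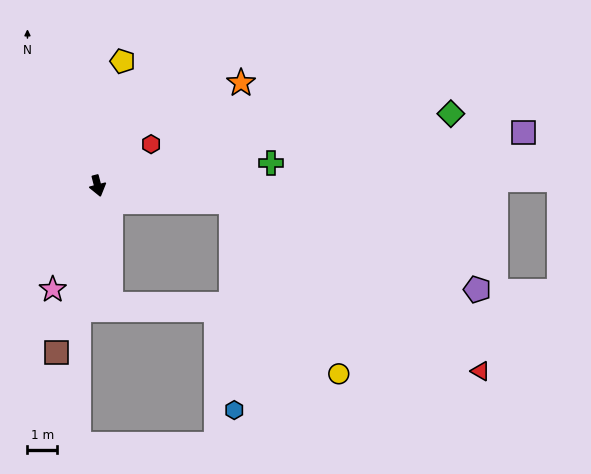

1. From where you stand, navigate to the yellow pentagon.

turn left 154°, forward 4.3 m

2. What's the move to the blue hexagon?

blocked — turn left 69°, forward 4.5 m, then turn right 83°, forward 7.0 m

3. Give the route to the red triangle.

blocked — turn left 69°, forward 4.5 m, then turn right 28°, forward 10.1 m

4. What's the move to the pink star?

turn right 38°, forward 3.8 m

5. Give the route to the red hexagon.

turn left 113°, forward 2.3 m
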